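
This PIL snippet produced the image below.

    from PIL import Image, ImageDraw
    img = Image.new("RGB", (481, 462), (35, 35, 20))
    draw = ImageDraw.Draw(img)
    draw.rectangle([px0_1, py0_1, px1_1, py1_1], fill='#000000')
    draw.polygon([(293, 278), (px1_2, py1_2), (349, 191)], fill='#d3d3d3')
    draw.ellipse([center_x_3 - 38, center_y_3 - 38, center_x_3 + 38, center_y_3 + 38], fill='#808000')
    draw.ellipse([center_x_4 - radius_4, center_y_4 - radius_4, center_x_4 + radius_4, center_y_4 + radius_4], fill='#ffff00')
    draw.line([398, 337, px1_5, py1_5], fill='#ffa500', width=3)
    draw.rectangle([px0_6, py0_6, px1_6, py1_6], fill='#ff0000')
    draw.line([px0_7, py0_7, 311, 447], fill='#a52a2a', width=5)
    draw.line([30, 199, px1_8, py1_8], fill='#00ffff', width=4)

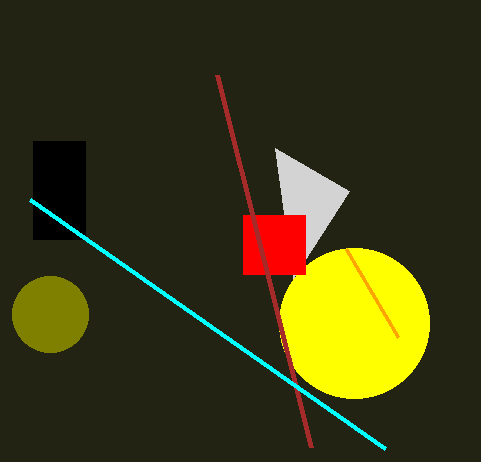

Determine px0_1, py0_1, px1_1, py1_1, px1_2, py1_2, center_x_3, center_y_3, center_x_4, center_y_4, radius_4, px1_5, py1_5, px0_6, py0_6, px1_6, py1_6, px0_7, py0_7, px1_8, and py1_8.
px0_1 = 33, py0_1 = 141, px1_1 = 85, py1_1 = 239, px1_2 = 275, py1_2 = 148, center_x_3 = 50, center_y_3 = 314, center_x_4 = 354, center_y_4 = 323, radius_4 = 75, px1_5 = 346, py1_5 = 249, px0_6 = 243, py0_6 = 215, px1_6 = 305, py1_6 = 274, px0_7 = 217, py0_7 = 75, px1_8 = 385, py1_8 = 448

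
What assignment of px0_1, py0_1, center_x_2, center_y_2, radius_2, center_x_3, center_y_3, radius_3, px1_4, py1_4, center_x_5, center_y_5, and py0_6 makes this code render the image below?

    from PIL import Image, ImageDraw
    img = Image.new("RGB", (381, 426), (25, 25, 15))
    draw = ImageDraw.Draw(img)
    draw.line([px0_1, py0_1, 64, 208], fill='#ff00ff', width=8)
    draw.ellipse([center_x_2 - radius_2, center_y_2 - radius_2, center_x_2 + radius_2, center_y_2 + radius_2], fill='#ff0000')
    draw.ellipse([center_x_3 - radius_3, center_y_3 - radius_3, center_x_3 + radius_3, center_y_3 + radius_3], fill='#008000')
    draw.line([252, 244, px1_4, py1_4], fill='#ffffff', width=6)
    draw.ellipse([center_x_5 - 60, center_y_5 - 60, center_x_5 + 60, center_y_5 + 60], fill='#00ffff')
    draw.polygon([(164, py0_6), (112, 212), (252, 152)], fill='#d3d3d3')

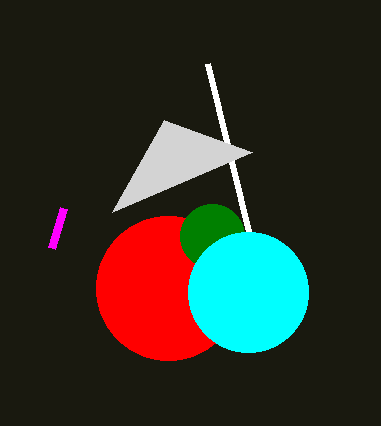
px0_1 = 52
py0_1 = 248
center_x_2 = 168
center_y_2 = 288
radius_2 = 72
center_x_3 = 212
center_y_3 = 236
radius_3 = 32
px1_4 = 208
py1_4 = 64
center_x_5 = 248
center_y_5 = 292
py0_6 = 120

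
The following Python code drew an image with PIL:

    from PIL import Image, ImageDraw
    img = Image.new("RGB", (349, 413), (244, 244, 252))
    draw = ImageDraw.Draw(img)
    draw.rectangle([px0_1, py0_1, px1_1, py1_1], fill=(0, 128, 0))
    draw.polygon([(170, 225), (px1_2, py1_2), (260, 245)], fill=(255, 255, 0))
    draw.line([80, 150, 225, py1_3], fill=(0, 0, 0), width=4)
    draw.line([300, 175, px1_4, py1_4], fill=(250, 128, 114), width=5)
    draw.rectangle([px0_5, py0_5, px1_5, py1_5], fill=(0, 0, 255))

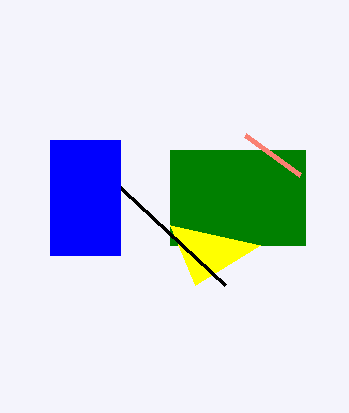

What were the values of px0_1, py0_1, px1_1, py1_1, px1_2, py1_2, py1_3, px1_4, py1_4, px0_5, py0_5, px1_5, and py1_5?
px0_1 = 170; py0_1 = 150; px1_1 = 305; py1_1 = 245; px1_2 = 195; py1_2 = 285; py1_3 = 285; px1_4 = 245; py1_4 = 135; px0_5 = 50; py0_5 = 140; px1_5 = 120; py1_5 = 255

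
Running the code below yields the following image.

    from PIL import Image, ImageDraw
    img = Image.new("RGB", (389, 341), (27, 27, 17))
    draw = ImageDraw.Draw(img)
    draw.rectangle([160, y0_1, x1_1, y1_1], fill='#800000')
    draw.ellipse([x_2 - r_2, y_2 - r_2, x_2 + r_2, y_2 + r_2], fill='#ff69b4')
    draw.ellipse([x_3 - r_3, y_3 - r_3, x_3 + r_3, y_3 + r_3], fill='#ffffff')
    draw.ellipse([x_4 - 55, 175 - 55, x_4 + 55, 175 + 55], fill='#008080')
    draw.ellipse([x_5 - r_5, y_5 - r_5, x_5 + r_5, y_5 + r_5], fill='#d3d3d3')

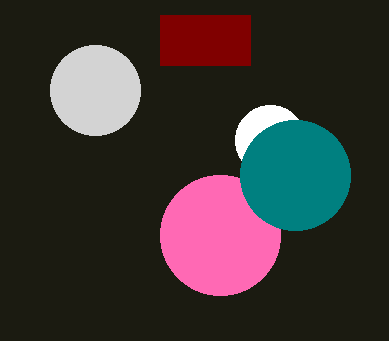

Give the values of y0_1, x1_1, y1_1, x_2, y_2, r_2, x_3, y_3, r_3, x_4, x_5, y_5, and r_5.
y0_1 = 15, x1_1 = 250, y1_1 = 65, x_2 = 220, y_2 = 235, r_2 = 60, x_3 = 270, y_3 = 140, r_3 = 35, x_4 = 295, x_5 = 95, y_5 = 90, r_5 = 45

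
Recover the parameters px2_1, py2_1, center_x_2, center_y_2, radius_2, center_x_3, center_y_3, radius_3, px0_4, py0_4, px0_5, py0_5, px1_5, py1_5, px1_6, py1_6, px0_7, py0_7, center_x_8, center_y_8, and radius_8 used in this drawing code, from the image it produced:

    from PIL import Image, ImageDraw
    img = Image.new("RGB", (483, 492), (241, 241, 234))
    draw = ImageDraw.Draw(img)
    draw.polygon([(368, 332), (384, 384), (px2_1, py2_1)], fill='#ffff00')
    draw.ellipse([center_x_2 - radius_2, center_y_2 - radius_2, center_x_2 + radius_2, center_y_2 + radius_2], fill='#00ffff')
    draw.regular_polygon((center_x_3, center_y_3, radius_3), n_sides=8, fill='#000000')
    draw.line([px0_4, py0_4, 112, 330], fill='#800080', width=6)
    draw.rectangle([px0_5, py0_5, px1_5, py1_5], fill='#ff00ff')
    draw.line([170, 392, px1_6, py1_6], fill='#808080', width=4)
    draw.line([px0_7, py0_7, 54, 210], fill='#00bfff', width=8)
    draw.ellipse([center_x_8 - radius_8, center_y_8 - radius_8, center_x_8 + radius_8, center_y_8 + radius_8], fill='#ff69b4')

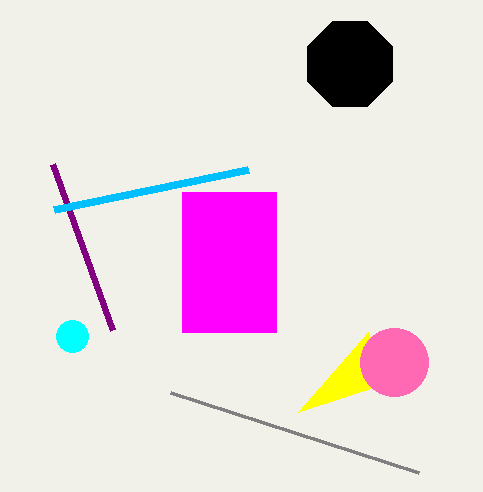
px2_1 = 298; py2_1 = 412; center_x_2 = 72; center_y_2 = 336; radius_2 = 16; center_x_3 = 350; center_y_3 = 64; radius_3 = 46; px0_4 = 52; py0_4 = 164; px0_5 = 182; py0_5 = 192; px1_5 = 276; py1_5 = 332; px1_6 = 418; py1_6 = 472; px0_7 = 248; py0_7 = 170; center_x_8 = 394; center_y_8 = 362; radius_8 = 34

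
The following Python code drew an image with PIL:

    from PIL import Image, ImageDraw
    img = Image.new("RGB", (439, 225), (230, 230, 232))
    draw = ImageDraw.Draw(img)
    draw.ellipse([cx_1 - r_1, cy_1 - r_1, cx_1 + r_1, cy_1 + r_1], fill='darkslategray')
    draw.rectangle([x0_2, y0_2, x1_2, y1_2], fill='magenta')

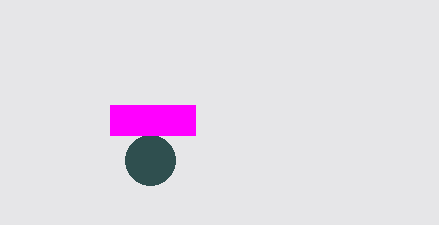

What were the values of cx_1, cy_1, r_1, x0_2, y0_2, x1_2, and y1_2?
cx_1 = 150, cy_1 = 160, r_1 = 25, x0_2 = 110, y0_2 = 105, x1_2 = 195, y1_2 = 135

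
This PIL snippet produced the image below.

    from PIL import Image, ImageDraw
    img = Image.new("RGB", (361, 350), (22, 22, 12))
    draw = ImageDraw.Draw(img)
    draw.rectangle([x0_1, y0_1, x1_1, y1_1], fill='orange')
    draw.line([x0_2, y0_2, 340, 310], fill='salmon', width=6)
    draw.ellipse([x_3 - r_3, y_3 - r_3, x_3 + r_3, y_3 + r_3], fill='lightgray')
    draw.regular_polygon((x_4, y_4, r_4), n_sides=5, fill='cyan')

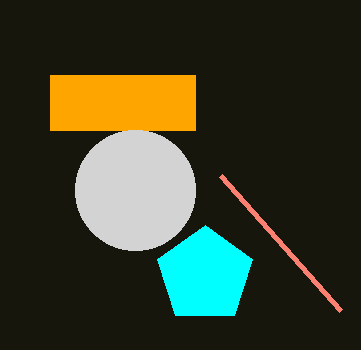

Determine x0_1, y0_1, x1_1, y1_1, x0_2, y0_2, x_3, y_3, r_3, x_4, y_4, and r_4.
x0_1 = 50
y0_1 = 75
x1_1 = 195
y1_1 = 130
x0_2 = 220
y0_2 = 175
x_3 = 135
y_3 = 190
r_3 = 60
x_4 = 205
y_4 = 275
r_4 = 50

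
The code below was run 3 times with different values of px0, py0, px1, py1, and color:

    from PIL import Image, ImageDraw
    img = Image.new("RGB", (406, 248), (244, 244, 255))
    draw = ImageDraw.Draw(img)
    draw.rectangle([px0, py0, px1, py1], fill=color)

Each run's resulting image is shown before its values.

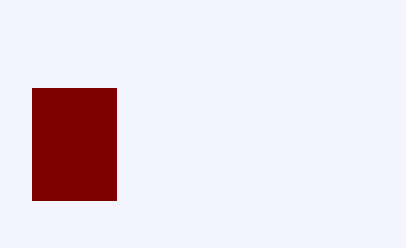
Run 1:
px0 = 32
py0 = 88
px1 = 116
py1 = 200
color = 'maroon'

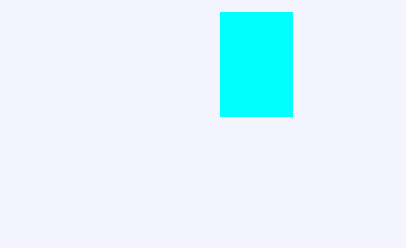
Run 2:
px0 = 220; py0 = 12; px1 = 292; py1 = 116; color = 'cyan'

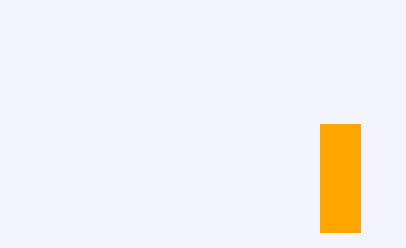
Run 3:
px0 = 320, py0 = 124, px1 = 360, py1 = 232, color = 'orange'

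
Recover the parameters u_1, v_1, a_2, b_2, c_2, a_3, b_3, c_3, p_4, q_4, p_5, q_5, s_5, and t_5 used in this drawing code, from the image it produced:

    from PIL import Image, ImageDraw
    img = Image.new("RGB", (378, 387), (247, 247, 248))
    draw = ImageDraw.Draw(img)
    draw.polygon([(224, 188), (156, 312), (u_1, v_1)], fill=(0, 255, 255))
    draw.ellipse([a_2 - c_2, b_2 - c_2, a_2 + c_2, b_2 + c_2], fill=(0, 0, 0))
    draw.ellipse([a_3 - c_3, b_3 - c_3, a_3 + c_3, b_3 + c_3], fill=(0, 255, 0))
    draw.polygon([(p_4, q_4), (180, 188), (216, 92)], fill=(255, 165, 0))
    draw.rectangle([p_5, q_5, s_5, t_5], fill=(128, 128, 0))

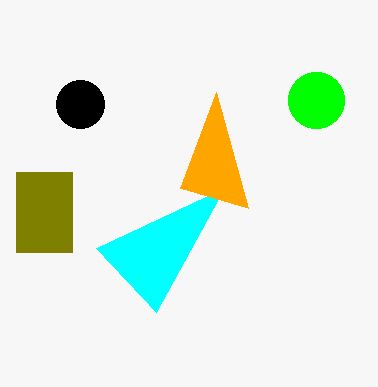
u_1 = 96
v_1 = 248
a_2 = 80
b_2 = 104
c_2 = 24
a_3 = 316
b_3 = 100
c_3 = 28
p_4 = 248
q_4 = 208
p_5 = 16
q_5 = 172
s_5 = 72
t_5 = 252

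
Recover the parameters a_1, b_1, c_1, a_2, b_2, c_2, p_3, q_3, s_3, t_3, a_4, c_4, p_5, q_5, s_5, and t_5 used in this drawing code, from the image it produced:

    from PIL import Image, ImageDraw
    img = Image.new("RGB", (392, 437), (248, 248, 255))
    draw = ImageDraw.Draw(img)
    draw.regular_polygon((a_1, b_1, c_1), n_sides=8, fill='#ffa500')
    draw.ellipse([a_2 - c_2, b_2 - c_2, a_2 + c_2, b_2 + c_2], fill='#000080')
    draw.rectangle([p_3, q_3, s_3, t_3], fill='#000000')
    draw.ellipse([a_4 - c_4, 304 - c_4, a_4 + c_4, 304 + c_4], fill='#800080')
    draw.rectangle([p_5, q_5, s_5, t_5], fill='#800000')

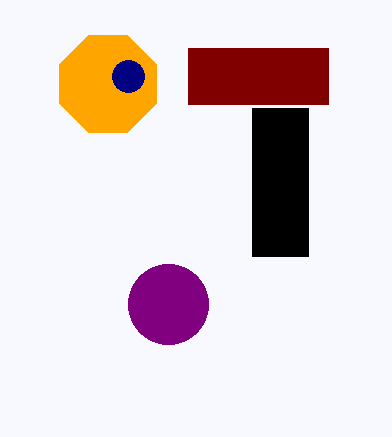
a_1 = 108
b_1 = 84
c_1 = 52
a_2 = 128
b_2 = 76
c_2 = 16
p_3 = 252
q_3 = 108
s_3 = 308
t_3 = 256
a_4 = 168
c_4 = 40
p_5 = 188
q_5 = 48
s_5 = 328
t_5 = 104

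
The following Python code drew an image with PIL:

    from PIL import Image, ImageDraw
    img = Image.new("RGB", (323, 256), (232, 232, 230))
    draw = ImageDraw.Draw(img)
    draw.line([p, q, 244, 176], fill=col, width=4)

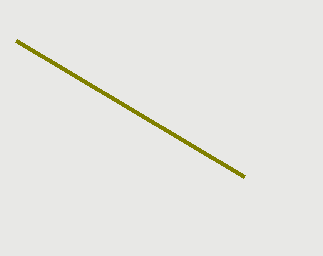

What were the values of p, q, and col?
p = 16
q = 40
col = 'olive'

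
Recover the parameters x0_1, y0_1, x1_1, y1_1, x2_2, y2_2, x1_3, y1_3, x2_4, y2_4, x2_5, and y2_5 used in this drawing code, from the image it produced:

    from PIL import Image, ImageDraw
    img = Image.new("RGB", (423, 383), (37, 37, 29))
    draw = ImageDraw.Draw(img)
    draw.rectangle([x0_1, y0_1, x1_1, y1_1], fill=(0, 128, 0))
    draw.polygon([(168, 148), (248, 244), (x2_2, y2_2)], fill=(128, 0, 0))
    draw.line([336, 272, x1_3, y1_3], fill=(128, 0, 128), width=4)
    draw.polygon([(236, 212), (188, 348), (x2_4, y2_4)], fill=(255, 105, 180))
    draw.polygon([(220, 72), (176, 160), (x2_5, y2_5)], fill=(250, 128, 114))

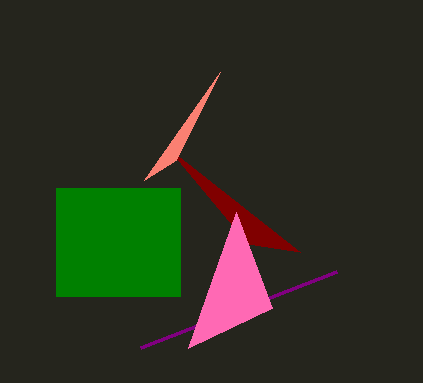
x0_1 = 56, y0_1 = 188, x1_1 = 180, y1_1 = 296, x2_2 = 300, y2_2 = 252, x1_3 = 140, y1_3 = 348, x2_4 = 272, y2_4 = 308, x2_5 = 144, y2_5 = 180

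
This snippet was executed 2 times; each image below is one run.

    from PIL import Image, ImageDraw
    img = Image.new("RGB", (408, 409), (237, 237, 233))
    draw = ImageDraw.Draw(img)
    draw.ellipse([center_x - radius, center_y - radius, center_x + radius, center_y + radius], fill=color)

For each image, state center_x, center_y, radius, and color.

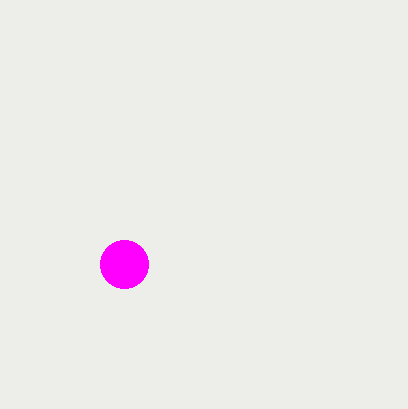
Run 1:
center_x = 124, center_y = 264, radius = 24, color = 'magenta'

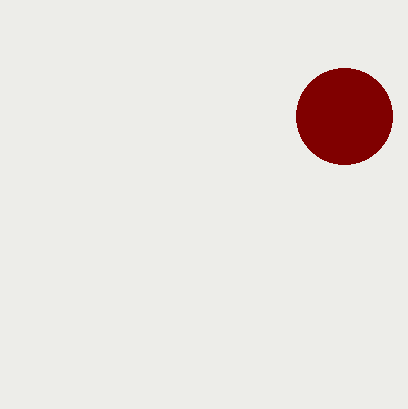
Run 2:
center_x = 344; center_y = 116; radius = 48; color = 'maroon'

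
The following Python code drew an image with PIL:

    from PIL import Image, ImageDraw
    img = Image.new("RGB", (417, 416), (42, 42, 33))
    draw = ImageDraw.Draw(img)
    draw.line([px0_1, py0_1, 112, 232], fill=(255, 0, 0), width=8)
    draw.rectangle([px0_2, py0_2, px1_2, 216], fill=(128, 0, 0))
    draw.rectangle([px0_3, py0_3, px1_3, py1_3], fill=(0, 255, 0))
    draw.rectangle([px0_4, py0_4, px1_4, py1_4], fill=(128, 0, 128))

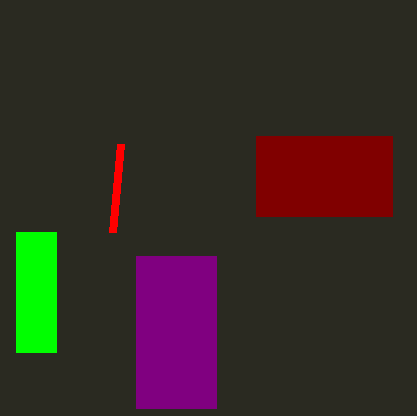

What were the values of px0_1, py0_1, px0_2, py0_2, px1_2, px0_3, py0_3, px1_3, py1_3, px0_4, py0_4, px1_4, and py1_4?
px0_1 = 120; py0_1 = 144; px0_2 = 256; py0_2 = 136; px1_2 = 392; px0_3 = 16; py0_3 = 232; px1_3 = 56; py1_3 = 352; px0_4 = 136; py0_4 = 256; px1_4 = 216; py1_4 = 408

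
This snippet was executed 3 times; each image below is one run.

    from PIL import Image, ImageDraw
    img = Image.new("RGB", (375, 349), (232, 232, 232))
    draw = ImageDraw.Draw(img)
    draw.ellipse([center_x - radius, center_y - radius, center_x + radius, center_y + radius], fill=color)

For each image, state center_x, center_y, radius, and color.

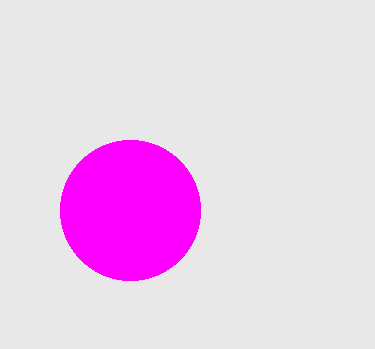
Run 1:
center_x = 130
center_y = 210
radius = 70
color = 'magenta'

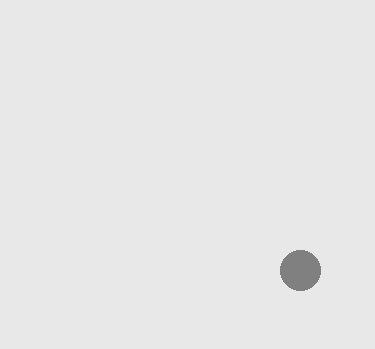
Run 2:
center_x = 300, center_y = 270, radius = 20, color = 'gray'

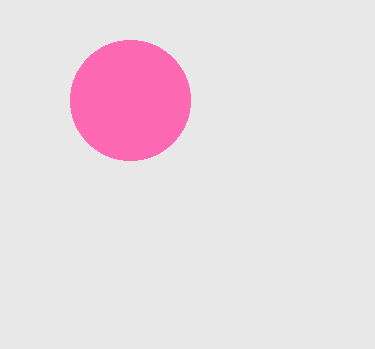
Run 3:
center_x = 130, center_y = 100, radius = 60, color = 'hotpink'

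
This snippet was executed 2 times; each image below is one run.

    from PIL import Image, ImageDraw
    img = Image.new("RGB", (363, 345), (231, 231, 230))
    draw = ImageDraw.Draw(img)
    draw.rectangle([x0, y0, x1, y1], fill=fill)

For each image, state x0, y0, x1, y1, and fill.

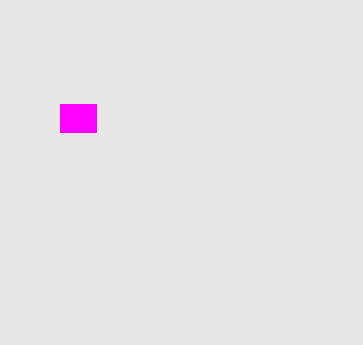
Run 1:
x0 = 60; y0 = 104; x1 = 96; y1 = 132; fill = 'magenta'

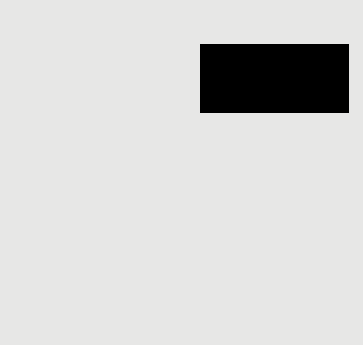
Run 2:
x0 = 200, y0 = 44, x1 = 348, y1 = 112, fill = 'black'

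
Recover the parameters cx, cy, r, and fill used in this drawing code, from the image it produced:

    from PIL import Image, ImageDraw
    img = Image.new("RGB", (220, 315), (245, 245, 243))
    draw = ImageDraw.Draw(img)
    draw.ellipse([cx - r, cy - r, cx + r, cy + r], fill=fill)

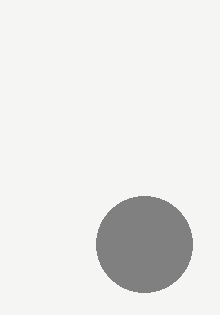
cx = 144
cy = 244
r = 48
fill = 'gray'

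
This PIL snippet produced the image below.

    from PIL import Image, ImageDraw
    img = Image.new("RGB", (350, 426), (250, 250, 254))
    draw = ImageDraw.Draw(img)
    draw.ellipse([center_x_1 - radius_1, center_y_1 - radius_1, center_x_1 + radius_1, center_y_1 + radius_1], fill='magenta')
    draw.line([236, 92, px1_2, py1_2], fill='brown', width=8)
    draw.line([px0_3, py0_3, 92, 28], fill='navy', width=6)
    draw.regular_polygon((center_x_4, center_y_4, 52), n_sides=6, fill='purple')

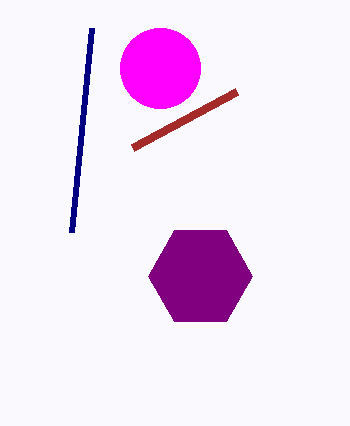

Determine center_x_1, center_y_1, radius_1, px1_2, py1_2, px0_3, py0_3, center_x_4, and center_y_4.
center_x_1 = 160; center_y_1 = 68; radius_1 = 40; px1_2 = 132; py1_2 = 148; px0_3 = 72; py0_3 = 232; center_x_4 = 200; center_y_4 = 276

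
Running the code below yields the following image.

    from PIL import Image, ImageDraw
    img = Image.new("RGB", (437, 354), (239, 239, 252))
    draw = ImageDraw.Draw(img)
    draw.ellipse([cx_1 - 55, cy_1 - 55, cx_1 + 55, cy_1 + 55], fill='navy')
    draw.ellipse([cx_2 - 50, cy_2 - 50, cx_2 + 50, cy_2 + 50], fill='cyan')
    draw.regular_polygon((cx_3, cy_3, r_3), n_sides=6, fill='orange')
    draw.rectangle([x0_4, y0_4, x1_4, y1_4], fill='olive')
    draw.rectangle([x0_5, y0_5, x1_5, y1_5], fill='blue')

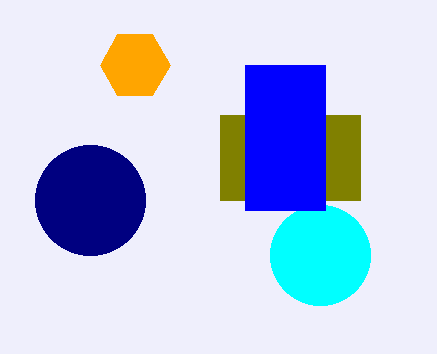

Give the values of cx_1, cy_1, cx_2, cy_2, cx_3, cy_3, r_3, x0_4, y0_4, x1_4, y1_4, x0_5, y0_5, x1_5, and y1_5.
cx_1 = 90, cy_1 = 200, cx_2 = 320, cy_2 = 255, cx_3 = 135, cy_3 = 65, r_3 = 35, x0_4 = 220, y0_4 = 115, x1_4 = 360, y1_4 = 200, x0_5 = 245, y0_5 = 65, x1_5 = 325, y1_5 = 210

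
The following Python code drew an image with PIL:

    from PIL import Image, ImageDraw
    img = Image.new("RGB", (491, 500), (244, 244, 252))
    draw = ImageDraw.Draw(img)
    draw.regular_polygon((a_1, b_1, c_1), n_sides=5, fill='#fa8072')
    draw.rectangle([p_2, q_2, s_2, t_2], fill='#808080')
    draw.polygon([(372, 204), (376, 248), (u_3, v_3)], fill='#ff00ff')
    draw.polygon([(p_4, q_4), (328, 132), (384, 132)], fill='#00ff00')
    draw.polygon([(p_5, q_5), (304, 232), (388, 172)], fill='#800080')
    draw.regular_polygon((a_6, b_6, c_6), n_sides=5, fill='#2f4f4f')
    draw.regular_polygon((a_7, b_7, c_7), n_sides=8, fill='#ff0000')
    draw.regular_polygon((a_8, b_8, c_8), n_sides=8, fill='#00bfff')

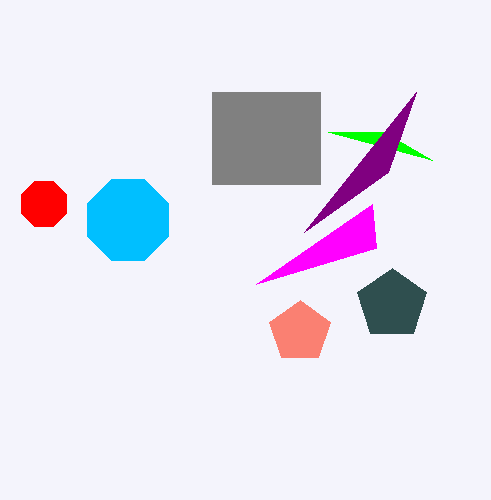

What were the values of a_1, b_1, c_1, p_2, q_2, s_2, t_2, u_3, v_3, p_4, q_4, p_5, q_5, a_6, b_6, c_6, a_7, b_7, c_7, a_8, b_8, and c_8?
a_1 = 300
b_1 = 332
c_1 = 32
p_2 = 212
q_2 = 92
s_2 = 320
t_2 = 184
u_3 = 256
v_3 = 284
p_4 = 432
q_4 = 160
p_5 = 416
q_5 = 92
a_6 = 392
b_6 = 304
c_6 = 36
a_7 = 44
b_7 = 204
c_7 = 24
a_8 = 128
b_8 = 220
c_8 = 44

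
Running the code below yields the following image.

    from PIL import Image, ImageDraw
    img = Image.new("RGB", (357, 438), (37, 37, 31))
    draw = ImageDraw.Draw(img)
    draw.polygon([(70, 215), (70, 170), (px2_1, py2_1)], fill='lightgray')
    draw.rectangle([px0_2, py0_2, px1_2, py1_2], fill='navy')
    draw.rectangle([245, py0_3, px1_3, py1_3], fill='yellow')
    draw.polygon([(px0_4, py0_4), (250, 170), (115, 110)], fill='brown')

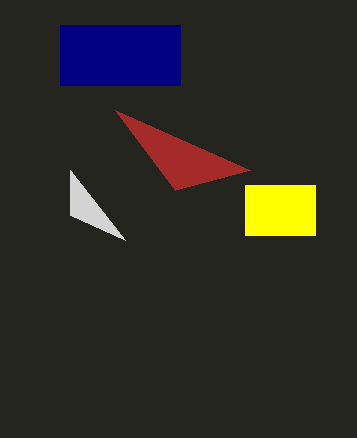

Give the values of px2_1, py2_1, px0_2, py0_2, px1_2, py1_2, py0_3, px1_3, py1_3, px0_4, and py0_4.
px2_1 = 125, py2_1 = 240, px0_2 = 60, py0_2 = 25, px1_2 = 180, py1_2 = 85, py0_3 = 185, px1_3 = 315, py1_3 = 235, px0_4 = 175, py0_4 = 190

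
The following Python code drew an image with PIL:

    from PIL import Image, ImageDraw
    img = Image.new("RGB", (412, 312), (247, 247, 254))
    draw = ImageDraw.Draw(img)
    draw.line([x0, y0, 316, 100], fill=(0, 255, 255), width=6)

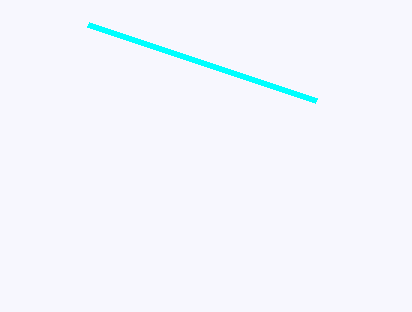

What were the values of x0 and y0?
x0 = 88, y0 = 24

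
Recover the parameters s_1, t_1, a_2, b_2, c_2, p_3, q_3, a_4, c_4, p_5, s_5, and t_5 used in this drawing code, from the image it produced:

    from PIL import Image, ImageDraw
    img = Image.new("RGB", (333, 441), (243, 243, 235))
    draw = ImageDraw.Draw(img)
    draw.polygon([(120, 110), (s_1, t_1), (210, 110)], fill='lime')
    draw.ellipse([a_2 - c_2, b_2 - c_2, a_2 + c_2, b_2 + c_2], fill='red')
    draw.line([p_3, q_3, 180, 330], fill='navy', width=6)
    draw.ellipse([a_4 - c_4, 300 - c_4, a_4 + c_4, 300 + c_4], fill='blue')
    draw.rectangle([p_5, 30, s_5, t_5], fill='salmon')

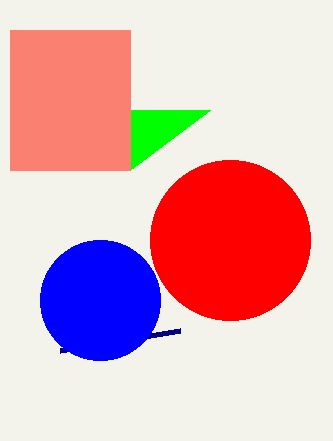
s_1 = 130, t_1 = 170, a_2 = 230, b_2 = 240, c_2 = 80, p_3 = 60, q_3 = 350, a_4 = 100, c_4 = 60, p_5 = 10, s_5 = 130, t_5 = 170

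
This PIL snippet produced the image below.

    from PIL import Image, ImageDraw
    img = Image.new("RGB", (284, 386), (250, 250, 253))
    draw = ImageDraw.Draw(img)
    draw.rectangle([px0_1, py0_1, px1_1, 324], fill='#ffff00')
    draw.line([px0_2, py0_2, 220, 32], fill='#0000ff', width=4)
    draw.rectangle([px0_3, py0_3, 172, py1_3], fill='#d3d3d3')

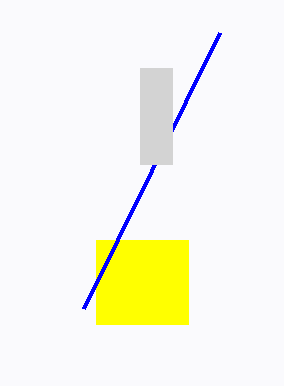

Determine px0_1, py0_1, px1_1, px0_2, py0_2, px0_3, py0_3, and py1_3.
px0_1 = 96
py0_1 = 240
px1_1 = 188
px0_2 = 84
py0_2 = 308
px0_3 = 140
py0_3 = 68
py1_3 = 164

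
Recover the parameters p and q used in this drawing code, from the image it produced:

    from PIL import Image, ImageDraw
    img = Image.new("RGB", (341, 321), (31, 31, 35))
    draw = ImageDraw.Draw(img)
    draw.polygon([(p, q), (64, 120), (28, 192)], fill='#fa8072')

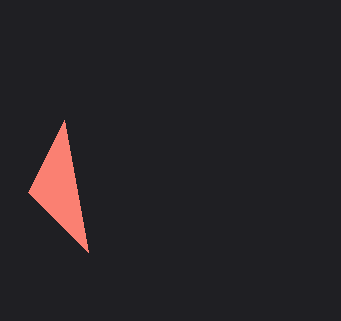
p = 88; q = 252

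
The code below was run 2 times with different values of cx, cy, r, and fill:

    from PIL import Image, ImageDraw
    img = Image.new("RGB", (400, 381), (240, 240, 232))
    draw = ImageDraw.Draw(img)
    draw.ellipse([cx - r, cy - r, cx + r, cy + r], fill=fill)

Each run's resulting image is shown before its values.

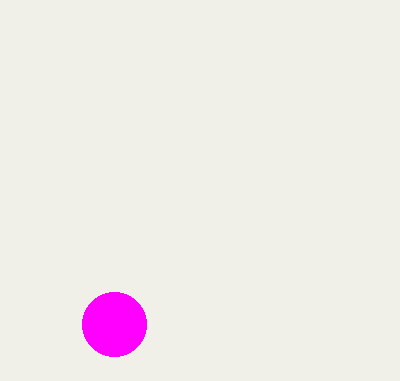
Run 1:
cx = 114, cy = 324, r = 32, fill = 'magenta'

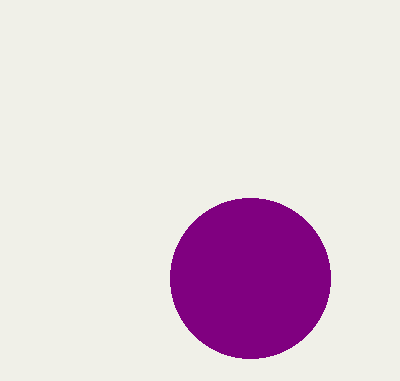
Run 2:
cx = 250, cy = 278, r = 80, fill = 'purple'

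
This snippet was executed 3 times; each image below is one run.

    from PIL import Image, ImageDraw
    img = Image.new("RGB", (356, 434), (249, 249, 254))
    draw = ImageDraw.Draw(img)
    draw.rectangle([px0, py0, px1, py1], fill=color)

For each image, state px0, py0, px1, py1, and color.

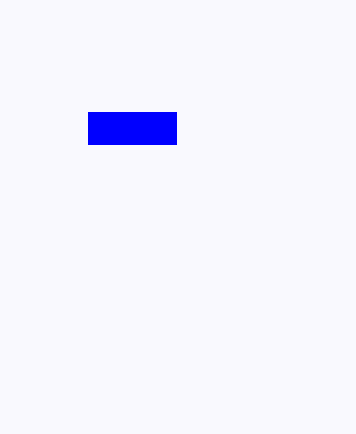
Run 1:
px0 = 88, py0 = 112, px1 = 176, py1 = 144, color = 'blue'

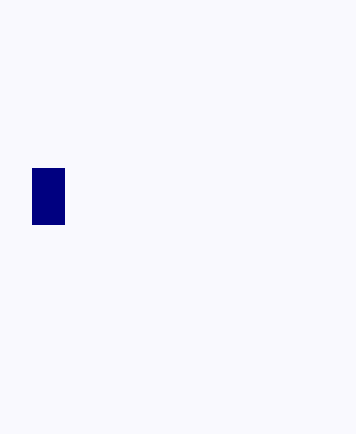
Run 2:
px0 = 32; py0 = 168; px1 = 64; py1 = 224; color = 'navy'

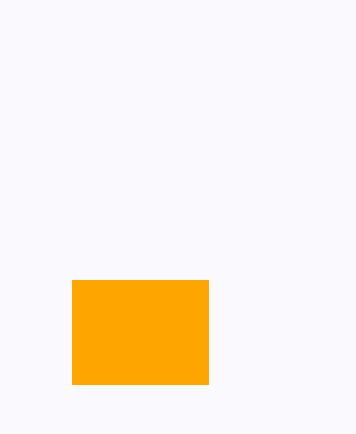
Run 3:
px0 = 72, py0 = 280, px1 = 208, py1 = 384, color = 'orange'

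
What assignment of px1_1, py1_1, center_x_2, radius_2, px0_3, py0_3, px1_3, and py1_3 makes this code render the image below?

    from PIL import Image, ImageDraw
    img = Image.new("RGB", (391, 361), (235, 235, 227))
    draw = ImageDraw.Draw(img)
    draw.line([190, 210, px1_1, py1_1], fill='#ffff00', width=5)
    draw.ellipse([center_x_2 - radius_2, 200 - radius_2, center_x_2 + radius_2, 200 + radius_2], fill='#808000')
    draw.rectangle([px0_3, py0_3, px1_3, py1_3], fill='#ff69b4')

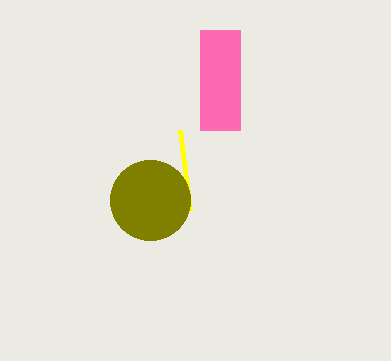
px1_1 = 180, py1_1 = 130, center_x_2 = 150, radius_2 = 40, px0_3 = 200, py0_3 = 30, px1_3 = 240, py1_3 = 130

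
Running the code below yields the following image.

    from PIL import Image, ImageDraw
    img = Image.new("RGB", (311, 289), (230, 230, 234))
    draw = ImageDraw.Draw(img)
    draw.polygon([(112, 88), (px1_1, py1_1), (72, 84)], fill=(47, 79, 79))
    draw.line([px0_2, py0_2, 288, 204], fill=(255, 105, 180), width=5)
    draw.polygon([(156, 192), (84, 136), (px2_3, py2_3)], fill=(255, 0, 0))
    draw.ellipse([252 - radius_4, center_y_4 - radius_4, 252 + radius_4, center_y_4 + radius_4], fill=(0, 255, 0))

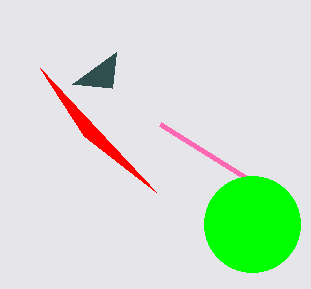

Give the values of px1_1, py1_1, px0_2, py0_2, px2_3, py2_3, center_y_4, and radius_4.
px1_1 = 116
py1_1 = 52
px0_2 = 160
py0_2 = 124
px2_3 = 40
py2_3 = 68
center_y_4 = 224
radius_4 = 48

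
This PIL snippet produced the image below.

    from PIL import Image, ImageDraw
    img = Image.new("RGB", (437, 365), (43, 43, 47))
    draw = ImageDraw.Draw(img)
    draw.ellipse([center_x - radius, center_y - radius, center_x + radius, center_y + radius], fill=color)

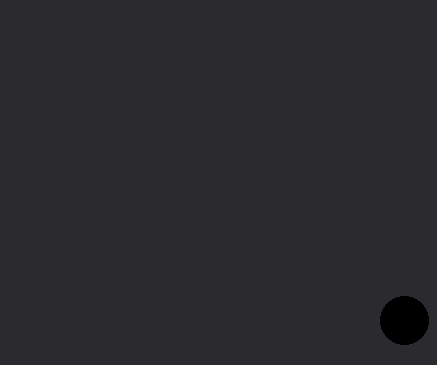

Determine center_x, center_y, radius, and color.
center_x = 404; center_y = 320; radius = 24; color = 'black'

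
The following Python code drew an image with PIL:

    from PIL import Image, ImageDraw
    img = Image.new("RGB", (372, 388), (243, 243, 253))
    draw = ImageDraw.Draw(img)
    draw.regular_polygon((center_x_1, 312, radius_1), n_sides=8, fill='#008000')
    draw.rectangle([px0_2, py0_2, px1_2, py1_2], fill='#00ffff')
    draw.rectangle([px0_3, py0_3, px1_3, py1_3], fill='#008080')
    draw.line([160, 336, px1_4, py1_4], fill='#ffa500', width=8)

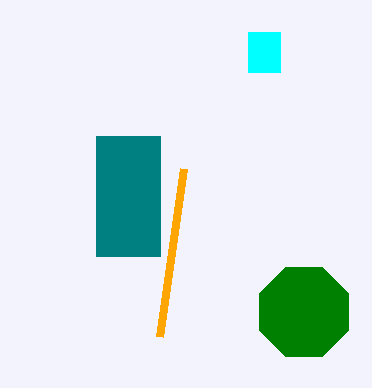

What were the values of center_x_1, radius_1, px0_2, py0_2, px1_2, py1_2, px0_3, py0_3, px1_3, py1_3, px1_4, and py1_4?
center_x_1 = 304
radius_1 = 48
px0_2 = 248
py0_2 = 32
px1_2 = 280
py1_2 = 72
px0_3 = 96
py0_3 = 136
px1_3 = 160
py1_3 = 256
px1_4 = 184
py1_4 = 168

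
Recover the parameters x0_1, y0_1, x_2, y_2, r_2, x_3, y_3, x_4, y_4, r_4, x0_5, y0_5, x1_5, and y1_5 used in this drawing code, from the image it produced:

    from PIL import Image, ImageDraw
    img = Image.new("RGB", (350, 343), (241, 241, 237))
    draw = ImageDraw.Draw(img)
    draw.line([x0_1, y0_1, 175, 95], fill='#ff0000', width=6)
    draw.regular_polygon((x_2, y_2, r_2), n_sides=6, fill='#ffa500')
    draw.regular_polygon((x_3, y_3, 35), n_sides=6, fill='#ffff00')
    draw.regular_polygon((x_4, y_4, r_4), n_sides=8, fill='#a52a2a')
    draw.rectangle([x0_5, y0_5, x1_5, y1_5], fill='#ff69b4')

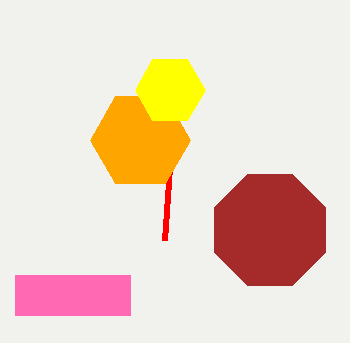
x0_1 = 165; y0_1 = 240; x_2 = 140; y_2 = 140; r_2 = 50; x_3 = 170; y_3 = 90; x_4 = 270; y_4 = 230; r_4 = 60; x0_5 = 15; y0_5 = 275; x1_5 = 130; y1_5 = 315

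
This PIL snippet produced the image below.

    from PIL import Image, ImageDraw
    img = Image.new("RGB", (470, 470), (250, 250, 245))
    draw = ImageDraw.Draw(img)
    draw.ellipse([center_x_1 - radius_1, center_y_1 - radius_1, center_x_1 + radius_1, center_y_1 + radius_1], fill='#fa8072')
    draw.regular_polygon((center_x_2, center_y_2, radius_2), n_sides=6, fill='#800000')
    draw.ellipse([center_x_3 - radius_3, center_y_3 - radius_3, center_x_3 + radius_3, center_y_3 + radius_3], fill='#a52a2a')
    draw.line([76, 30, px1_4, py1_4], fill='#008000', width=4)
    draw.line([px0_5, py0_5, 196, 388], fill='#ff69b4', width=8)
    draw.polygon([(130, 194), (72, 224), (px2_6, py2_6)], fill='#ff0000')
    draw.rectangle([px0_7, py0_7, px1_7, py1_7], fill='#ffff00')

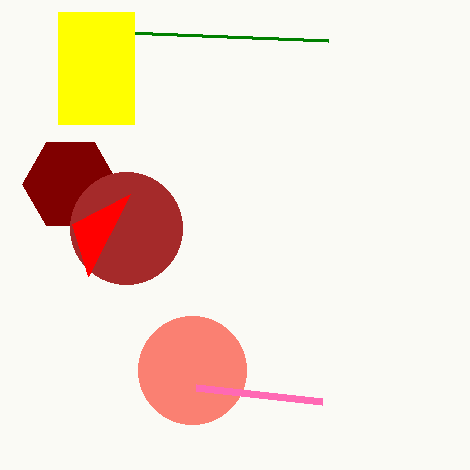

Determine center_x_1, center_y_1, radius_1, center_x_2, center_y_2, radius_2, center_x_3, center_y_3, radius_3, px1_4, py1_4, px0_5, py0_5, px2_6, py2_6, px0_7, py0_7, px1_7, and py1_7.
center_x_1 = 192
center_y_1 = 370
radius_1 = 54
center_x_2 = 70
center_y_2 = 184
radius_2 = 48
center_x_3 = 126
center_y_3 = 228
radius_3 = 56
px1_4 = 328
py1_4 = 40
px0_5 = 322
py0_5 = 402
px2_6 = 88
py2_6 = 276
px0_7 = 58
py0_7 = 12
px1_7 = 134
py1_7 = 124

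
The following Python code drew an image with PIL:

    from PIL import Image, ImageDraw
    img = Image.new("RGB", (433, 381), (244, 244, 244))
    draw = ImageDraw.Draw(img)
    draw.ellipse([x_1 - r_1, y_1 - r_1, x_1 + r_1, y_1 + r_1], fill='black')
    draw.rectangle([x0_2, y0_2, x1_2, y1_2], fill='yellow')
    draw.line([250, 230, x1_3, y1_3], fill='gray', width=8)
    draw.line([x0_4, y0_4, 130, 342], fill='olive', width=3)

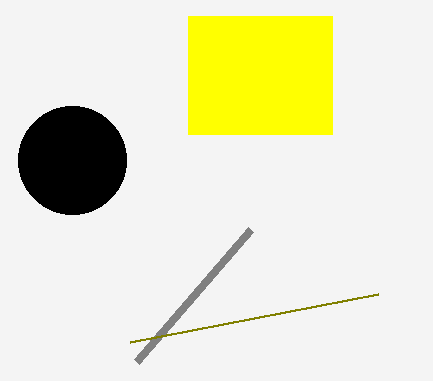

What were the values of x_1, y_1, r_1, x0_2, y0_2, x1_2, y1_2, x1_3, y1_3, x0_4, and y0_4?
x_1 = 72, y_1 = 160, r_1 = 54, x0_2 = 188, y0_2 = 16, x1_2 = 332, y1_2 = 134, x1_3 = 136, y1_3 = 362, x0_4 = 378, y0_4 = 294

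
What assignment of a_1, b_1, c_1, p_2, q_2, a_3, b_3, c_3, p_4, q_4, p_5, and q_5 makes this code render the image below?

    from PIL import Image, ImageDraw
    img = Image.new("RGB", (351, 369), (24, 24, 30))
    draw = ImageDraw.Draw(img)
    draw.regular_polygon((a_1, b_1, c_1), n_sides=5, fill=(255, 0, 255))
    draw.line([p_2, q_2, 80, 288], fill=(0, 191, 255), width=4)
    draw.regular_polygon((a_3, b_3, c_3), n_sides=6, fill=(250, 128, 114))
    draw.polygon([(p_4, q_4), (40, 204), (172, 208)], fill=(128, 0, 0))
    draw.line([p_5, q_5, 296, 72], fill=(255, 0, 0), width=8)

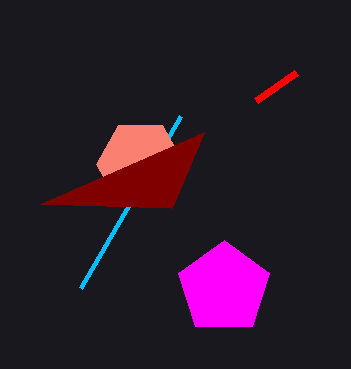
a_1 = 224; b_1 = 288; c_1 = 48; p_2 = 180; q_2 = 116; a_3 = 140; b_3 = 164; c_3 = 44; p_4 = 204; q_4 = 132; p_5 = 256; q_5 = 100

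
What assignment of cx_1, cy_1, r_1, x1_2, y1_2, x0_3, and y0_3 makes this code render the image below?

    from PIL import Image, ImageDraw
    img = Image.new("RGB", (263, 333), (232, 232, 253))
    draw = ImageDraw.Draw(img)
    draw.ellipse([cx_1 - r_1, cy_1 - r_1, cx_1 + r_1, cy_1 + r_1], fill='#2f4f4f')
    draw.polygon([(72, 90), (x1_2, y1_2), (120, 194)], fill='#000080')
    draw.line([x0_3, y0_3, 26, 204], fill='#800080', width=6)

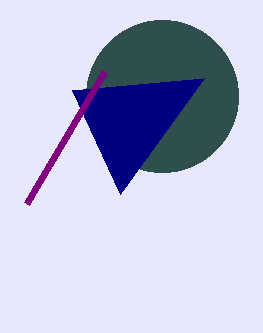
cx_1 = 162, cy_1 = 96, r_1 = 76, x1_2 = 204, y1_2 = 78, x0_3 = 104, y0_3 = 72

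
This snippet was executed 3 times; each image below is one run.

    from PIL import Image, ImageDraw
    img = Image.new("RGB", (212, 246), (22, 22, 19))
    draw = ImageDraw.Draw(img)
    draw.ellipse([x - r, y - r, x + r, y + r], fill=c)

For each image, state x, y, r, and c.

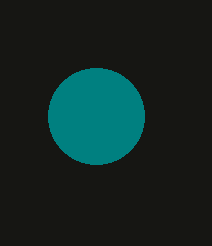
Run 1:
x = 96
y = 116
r = 48
c = 'teal'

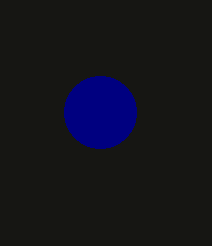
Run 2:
x = 100, y = 112, r = 36, c = 'navy'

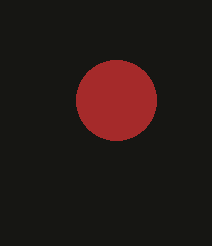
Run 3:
x = 116, y = 100, r = 40, c = 'brown'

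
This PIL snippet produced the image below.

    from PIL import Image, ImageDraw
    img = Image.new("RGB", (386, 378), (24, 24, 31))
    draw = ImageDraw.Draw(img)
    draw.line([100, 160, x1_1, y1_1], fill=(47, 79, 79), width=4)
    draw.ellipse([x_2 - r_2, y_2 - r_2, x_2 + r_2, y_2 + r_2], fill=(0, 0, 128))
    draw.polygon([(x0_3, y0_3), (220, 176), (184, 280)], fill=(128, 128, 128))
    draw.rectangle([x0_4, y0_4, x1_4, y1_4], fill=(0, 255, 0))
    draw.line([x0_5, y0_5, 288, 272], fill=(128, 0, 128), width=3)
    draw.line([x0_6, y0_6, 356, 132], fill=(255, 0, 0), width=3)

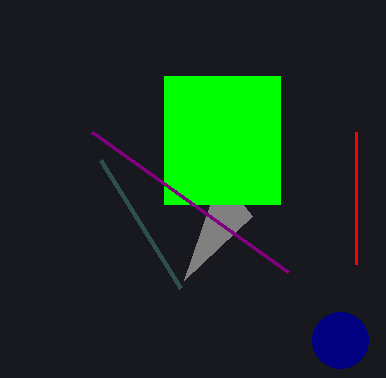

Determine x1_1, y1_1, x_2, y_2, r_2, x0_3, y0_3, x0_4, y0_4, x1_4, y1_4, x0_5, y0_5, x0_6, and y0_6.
x1_1 = 180, y1_1 = 288, x_2 = 340, y_2 = 340, r_2 = 28, x0_3 = 252, y0_3 = 216, x0_4 = 164, y0_4 = 76, x1_4 = 280, y1_4 = 204, x0_5 = 92, y0_5 = 132, x0_6 = 356, y0_6 = 264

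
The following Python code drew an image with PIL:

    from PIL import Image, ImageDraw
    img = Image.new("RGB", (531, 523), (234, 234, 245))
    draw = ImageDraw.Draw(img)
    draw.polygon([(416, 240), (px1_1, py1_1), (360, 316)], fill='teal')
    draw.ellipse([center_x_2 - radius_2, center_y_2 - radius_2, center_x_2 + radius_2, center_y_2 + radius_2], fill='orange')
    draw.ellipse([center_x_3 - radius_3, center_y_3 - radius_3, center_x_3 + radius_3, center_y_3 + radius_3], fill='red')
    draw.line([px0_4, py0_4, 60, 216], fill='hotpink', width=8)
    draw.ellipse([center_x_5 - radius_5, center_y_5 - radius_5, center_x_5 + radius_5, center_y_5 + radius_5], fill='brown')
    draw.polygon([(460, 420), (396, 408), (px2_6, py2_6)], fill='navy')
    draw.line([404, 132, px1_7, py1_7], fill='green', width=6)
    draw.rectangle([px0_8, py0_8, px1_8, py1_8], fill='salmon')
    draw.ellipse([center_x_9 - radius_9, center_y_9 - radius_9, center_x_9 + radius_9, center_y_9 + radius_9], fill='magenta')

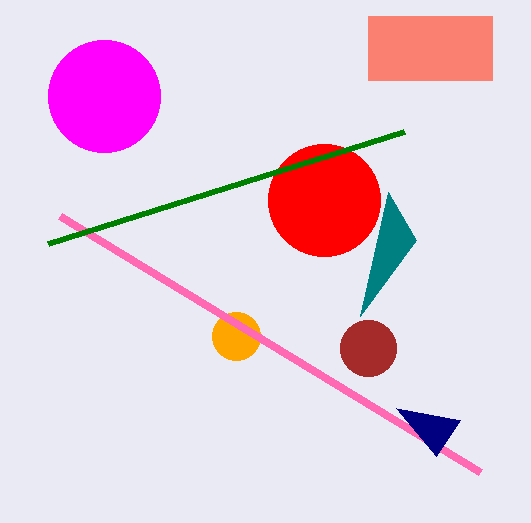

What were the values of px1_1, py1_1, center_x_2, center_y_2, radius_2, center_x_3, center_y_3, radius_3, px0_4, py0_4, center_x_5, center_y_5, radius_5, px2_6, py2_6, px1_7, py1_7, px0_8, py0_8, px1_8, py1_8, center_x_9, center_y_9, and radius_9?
px1_1 = 388; py1_1 = 192; center_x_2 = 236; center_y_2 = 336; radius_2 = 24; center_x_3 = 324; center_y_3 = 200; radius_3 = 56; px0_4 = 480; py0_4 = 472; center_x_5 = 368; center_y_5 = 348; radius_5 = 28; px2_6 = 436; py2_6 = 456; px1_7 = 48; py1_7 = 244; px0_8 = 368; py0_8 = 16; px1_8 = 492; py1_8 = 80; center_x_9 = 104; center_y_9 = 96; radius_9 = 56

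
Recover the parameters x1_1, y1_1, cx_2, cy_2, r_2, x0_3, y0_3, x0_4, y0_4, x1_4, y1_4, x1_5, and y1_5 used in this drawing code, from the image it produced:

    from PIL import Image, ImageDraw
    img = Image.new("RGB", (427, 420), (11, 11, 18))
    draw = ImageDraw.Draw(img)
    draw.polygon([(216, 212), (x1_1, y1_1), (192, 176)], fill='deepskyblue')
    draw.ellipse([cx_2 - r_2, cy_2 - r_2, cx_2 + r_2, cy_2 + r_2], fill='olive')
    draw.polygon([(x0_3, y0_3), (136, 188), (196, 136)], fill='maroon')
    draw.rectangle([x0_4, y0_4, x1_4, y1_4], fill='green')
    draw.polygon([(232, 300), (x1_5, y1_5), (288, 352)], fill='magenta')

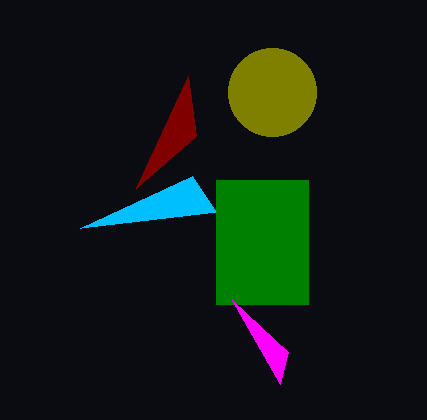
x1_1 = 80
y1_1 = 228
cx_2 = 272
cy_2 = 92
r_2 = 44
x0_3 = 188
y0_3 = 76
x0_4 = 216
y0_4 = 180
x1_4 = 308
y1_4 = 304
x1_5 = 280
y1_5 = 384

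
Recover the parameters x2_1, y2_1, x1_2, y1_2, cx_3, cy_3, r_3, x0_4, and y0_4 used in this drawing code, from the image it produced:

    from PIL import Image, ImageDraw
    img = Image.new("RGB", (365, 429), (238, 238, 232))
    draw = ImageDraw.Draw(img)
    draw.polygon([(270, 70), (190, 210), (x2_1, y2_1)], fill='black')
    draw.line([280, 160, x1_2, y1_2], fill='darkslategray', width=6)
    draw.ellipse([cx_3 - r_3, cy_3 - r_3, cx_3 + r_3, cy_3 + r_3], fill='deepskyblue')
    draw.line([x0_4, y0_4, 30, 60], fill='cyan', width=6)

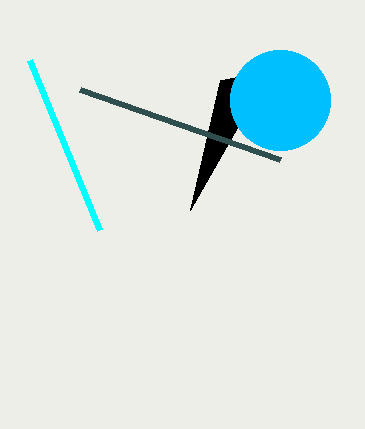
x2_1 = 220
y2_1 = 80
x1_2 = 80
y1_2 = 90
cx_3 = 280
cy_3 = 100
r_3 = 50
x0_4 = 100
y0_4 = 230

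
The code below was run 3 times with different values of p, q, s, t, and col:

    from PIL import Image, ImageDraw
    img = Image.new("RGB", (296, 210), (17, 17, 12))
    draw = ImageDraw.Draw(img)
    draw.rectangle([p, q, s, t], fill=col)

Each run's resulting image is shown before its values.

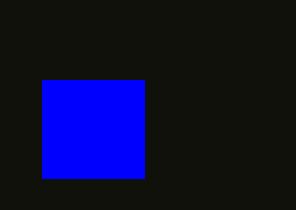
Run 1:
p = 42; q = 80; s = 144; t = 178; col = 'blue'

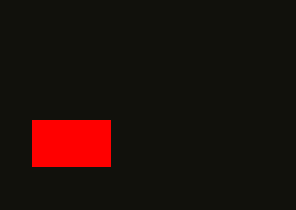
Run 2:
p = 32, q = 120, s = 110, t = 166, col = 'red'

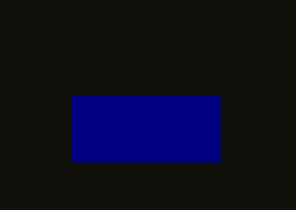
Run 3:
p = 72, q = 96, s = 220, t = 162, col = 'navy'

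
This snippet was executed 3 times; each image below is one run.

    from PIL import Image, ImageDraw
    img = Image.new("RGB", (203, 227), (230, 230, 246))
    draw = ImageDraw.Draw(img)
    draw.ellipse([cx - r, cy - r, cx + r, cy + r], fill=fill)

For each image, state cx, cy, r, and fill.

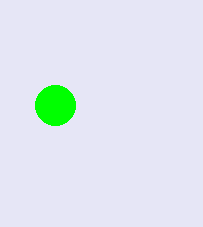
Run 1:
cx = 55, cy = 105, r = 20, fill = 'lime'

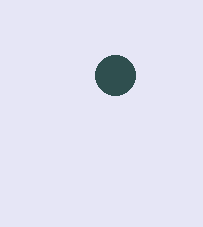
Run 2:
cx = 115
cy = 75
r = 20
fill = 'darkslategray'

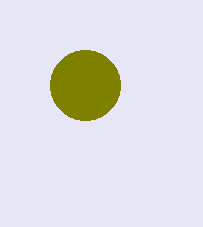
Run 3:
cx = 85, cy = 85, r = 35, fill = 'olive'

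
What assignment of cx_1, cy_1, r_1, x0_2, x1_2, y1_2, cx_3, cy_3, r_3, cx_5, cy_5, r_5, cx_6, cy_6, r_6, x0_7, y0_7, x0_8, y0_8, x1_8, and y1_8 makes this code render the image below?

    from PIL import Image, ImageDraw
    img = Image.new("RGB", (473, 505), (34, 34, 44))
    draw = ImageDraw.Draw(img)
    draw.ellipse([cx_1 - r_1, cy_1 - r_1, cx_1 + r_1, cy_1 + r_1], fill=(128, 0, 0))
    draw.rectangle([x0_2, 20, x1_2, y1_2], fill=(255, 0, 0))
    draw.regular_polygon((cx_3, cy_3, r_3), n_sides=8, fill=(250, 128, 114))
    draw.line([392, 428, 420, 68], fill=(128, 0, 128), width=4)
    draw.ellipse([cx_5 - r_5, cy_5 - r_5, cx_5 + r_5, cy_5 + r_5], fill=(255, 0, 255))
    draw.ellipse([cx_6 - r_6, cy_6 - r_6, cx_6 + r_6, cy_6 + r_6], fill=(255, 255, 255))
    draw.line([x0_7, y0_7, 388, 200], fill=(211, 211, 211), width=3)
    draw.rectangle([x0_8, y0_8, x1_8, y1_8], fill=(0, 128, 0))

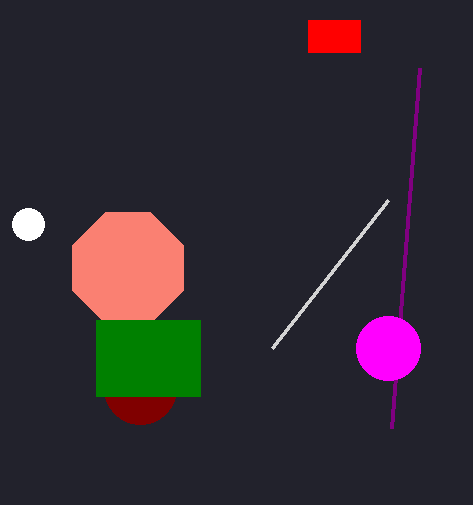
cx_1 = 140, cy_1 = 388, r_1 = 36, x0_2 = 308, x1_2 = 360, y1_2 = 52, cx_3 = 128, cy_3 = 268, r_3 = 60, cx_5 = 388, cy_5 = 348, r_5 = 32, cx_6 = 28, cy_6 = 224, r_6 = 16, x0_7 = 272, y0_7 = 348, x0_8 = 96, y0_8 = 320, x1_8 = 200, y1_8 = 396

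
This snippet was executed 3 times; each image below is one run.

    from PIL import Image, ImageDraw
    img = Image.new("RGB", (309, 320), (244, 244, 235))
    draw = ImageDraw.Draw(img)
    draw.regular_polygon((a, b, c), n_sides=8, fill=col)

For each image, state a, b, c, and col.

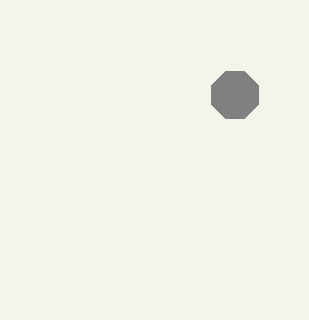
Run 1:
a = 235; b = 95; c = 25; col = 'gray'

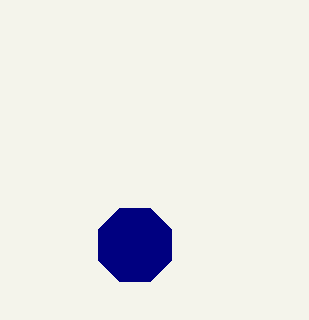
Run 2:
a = 135
b = 245
c = 40
col = 'navy'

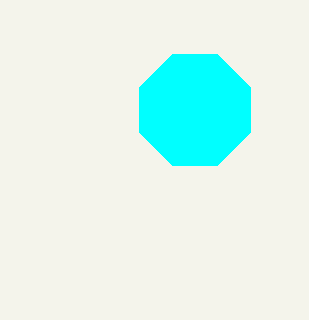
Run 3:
a = 195, b = 110, c = 60, col = 'cyan'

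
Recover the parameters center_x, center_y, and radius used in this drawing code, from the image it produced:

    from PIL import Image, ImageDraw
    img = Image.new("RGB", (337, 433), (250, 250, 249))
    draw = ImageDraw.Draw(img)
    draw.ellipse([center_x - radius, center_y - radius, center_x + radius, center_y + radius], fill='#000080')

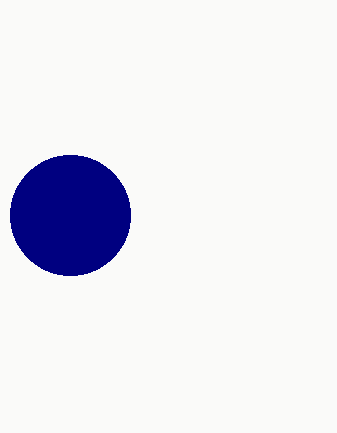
center_x = 70, center_y = 215, radius = 60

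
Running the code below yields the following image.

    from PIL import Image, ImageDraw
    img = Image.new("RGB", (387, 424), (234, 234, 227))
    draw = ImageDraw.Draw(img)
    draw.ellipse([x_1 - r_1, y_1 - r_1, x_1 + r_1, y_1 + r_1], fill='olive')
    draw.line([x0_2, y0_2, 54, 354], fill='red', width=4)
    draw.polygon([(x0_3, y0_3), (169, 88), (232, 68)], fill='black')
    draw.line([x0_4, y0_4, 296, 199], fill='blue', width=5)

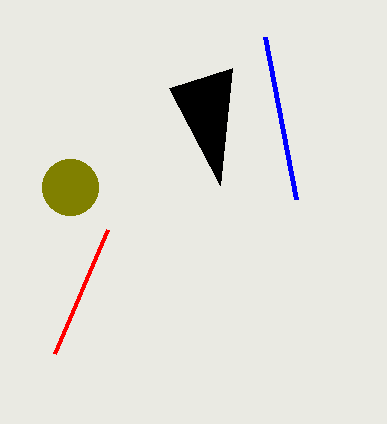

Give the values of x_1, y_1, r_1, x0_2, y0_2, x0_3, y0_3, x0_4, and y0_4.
x_1 = 70
y_1 = 187
r_1 = 28
x0_2 = 107
y0_2 = 230
x0_3 = 220
y0_3 = 185
x0_4 = 265
y0_4 = 37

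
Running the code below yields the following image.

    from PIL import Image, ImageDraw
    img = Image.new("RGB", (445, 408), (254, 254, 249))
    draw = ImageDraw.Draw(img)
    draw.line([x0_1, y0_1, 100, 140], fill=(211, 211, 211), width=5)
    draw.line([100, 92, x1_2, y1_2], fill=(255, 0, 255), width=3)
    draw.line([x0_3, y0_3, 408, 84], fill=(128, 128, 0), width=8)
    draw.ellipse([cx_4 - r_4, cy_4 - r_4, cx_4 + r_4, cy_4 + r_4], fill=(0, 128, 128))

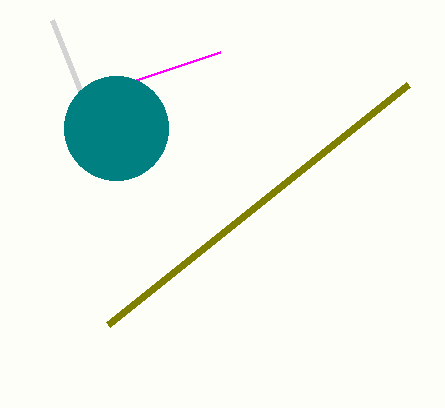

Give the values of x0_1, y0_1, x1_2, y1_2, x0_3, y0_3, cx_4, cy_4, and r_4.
x0_1 = 52, y0_1 = 20, x1_2 = 220, y1_2 = 52, x0_3 = 108, y0_3 = 324, cx_4 = 116, cy_4 = 128, r_4 = 52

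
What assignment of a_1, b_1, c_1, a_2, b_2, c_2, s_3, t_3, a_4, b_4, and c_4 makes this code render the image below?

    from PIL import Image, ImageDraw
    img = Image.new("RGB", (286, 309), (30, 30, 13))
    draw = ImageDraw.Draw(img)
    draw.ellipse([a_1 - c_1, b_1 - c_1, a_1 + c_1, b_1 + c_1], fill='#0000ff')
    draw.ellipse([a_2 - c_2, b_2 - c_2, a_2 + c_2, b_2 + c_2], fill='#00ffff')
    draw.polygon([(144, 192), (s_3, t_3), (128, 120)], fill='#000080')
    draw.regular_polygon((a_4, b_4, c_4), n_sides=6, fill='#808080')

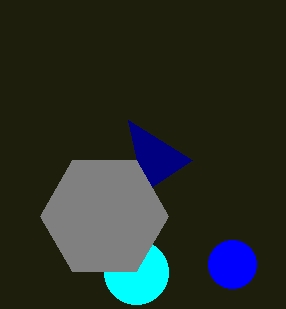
a_1 = 232; b_1 = 264; c_1 = 24; a_2 = 136; b_2 = 272; c_2 = 32; s_3 = 192; t_3 = 160; a_4 = 104; b_4 = 216; c_4 = 64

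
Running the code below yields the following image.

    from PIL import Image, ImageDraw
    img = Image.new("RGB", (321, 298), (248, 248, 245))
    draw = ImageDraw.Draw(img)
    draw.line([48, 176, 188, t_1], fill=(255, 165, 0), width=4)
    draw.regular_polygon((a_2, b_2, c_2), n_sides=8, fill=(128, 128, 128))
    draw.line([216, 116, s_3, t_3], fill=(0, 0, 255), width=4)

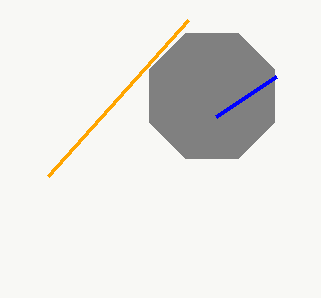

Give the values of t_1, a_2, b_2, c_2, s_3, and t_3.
t_1 = 20
a_2 = 212
b_2 = 96
c_2 = 68
s_3 = 276
t_3 = 76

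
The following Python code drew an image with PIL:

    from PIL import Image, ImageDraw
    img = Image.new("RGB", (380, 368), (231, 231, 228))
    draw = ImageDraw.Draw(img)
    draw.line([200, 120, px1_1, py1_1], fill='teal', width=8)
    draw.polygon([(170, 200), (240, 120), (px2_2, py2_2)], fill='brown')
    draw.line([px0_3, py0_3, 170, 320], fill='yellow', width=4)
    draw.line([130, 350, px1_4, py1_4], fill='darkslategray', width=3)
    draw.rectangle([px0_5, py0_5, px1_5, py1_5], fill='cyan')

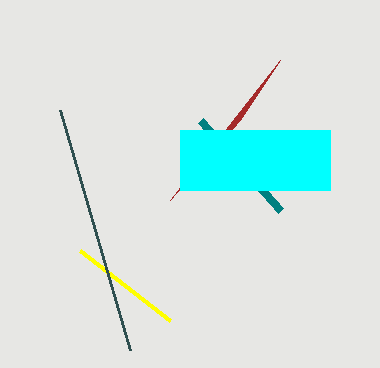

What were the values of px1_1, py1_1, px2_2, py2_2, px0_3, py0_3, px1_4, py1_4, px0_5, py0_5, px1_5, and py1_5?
px1_1 = 280; py1_1 = 210; px2_2 = 280; py2_2 = 60; px0_3 = 80; py0_3 = 250; px1_4 = 60; py1_4 = 110; px0_5 = 180; py0_5 = 130; px1_5 = 330; py1_5 = 190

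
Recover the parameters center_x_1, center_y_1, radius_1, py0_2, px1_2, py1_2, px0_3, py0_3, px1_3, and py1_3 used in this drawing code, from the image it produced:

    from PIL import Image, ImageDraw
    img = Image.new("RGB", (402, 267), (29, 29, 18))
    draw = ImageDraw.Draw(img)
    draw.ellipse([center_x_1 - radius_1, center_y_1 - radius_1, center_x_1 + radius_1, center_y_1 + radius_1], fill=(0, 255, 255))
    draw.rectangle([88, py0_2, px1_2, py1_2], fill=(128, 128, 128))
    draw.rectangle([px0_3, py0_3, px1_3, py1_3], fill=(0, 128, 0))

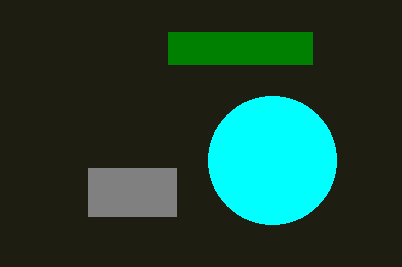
center_x_1 = 272; center_y_1 = 160; radius_1 = 64; py0_2 = 168; px1_2 = 176; py1_2 = 216; px0_3 = 168; py0_3 = 32; px1_3 = 312; py1_3 = 64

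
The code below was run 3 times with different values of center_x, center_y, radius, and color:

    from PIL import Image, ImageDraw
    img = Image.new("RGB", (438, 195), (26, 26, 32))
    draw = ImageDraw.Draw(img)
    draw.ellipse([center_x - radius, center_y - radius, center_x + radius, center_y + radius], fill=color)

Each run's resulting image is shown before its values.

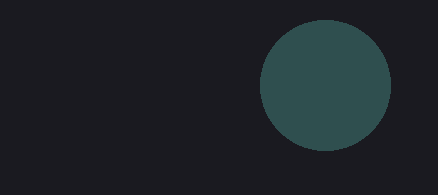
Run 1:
center_x = 325; center_y = 85; radius = 65; color = 'darkslategray'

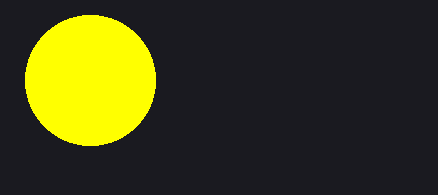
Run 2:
center_x = 90; center_y = 80; radius = 65; color = 'yellow'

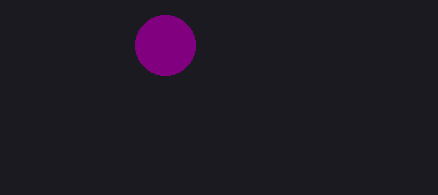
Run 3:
center_x = 165
center_y = 45
radius = 30
color = 'purple'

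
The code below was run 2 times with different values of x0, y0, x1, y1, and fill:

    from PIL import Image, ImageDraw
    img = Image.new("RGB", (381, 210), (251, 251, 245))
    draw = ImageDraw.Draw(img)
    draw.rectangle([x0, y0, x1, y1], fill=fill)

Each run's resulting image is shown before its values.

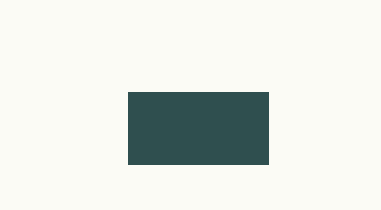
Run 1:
x0 = 128
y0 = 92
x1 = 268
y1 = 164
fill = 'darkslategray'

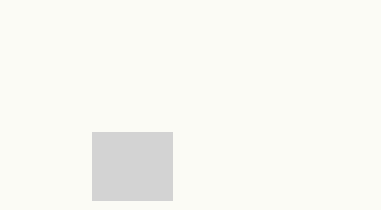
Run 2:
x0 = 92
y0 = 132
x1 = 172
y1 = 200
fill = 'lightgray'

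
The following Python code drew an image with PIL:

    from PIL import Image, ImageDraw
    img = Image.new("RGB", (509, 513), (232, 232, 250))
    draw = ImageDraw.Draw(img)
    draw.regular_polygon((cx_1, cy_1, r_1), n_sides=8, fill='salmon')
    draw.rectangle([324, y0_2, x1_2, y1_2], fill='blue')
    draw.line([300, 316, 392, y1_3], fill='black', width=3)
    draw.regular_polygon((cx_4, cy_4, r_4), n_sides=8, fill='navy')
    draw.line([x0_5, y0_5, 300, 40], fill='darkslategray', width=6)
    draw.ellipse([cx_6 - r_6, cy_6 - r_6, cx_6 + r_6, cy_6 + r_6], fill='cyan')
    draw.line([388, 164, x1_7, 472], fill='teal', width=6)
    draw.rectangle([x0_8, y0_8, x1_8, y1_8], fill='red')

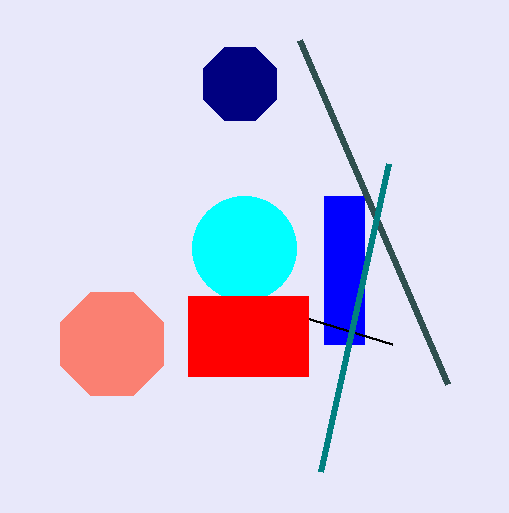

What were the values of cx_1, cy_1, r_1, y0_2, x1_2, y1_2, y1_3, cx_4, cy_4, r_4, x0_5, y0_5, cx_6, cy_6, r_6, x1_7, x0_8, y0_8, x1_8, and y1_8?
cx_1 = 112, cy_1 = 344, r_1 = 56, y0_2 = 196, x1_2 = 364, y1_2 = 344, y1_3 = 344, cx_4 = 240, cy_4 = 84, r_4 = 40, x0_5 = 448, y0_5 = 384, cx_6 = 244, cy_6 = 248, r_6 = 52, x1_7 = 320, x0_8 = 188, y0_8 = 296, x1_8 = 308, y1_8 = 376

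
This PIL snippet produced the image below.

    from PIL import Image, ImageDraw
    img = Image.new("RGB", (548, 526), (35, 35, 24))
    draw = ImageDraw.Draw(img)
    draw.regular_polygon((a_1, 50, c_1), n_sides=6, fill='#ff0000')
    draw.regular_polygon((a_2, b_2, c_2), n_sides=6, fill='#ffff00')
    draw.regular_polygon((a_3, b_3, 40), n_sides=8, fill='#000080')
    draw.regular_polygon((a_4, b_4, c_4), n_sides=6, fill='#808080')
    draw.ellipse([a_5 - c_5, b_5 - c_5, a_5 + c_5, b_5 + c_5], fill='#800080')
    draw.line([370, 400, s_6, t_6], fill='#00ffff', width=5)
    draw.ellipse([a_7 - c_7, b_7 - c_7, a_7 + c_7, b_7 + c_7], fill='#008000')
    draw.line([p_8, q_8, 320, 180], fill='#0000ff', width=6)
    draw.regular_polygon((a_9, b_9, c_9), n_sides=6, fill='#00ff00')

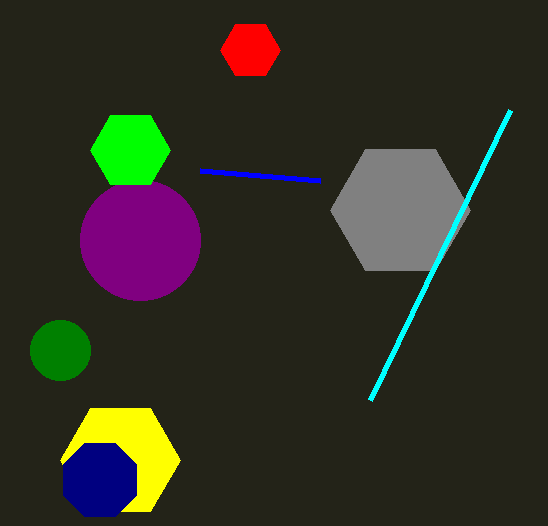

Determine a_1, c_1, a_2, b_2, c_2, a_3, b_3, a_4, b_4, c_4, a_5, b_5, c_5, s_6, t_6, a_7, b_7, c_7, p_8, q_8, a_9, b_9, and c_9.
a_1 = 250; c_1 = 30; a_2 = 120; b_2 = 460; c_2 = 60; a_3 = 100; b_3 = 480; a_4 = 400; b_4 = 210; c_4 = 70; a_5 = 140; b_5 = 240; c_5 = 60; s_6 = 510; t_6 = 110; a_7 = 60; b_7 = 350; c_7 = 30; p_8 = 200; q_8 = 170; a_9 = 130; b_9 = 150; c_9 = 40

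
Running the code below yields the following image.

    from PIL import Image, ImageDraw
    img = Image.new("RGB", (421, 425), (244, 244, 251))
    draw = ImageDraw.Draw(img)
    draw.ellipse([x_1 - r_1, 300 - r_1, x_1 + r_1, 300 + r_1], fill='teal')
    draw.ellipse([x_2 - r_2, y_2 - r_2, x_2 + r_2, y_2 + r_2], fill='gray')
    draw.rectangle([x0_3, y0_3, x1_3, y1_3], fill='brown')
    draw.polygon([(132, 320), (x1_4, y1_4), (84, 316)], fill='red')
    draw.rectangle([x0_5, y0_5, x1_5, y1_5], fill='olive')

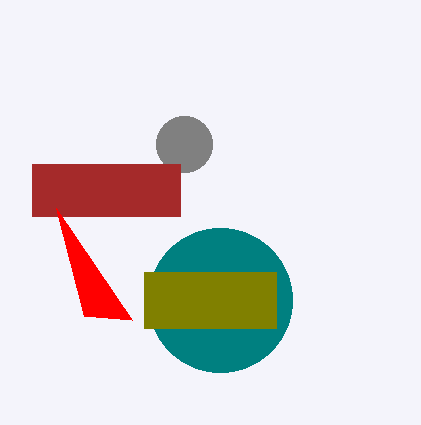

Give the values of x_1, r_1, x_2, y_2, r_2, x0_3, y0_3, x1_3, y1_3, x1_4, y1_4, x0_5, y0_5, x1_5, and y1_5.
x_1 = 220, r_1 = 72, x_2 = 184, y_2 = 144, r_2 = 28, x0_3 = 32, y0_3 = 164, x1_3 = 180, y1_3 = 216, x1_4 = 56, y1_4 = 208, x0_5 = 144, y0_5 = 272, x1_5 = 276, y1_5 = 328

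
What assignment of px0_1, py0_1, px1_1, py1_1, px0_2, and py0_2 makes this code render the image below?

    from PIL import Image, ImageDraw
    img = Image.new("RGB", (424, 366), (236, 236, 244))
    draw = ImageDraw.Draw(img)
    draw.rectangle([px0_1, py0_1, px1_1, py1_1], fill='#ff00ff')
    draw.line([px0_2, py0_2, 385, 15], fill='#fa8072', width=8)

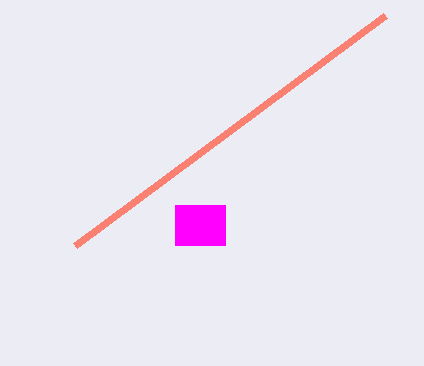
px0_1 = 175, py0_1 = 205, px1_1 = 225, py1_1 = 245, px0_2 = 75, py0_2 = 245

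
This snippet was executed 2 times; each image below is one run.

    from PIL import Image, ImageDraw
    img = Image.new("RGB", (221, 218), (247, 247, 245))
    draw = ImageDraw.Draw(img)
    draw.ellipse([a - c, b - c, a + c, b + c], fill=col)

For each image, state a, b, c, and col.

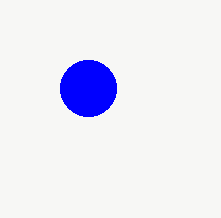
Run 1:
a = 88
b = 88
c = 28
col = 'blue'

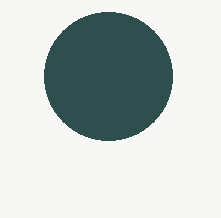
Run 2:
a = 108
b = 76
c = 64
col = 'darkslategray'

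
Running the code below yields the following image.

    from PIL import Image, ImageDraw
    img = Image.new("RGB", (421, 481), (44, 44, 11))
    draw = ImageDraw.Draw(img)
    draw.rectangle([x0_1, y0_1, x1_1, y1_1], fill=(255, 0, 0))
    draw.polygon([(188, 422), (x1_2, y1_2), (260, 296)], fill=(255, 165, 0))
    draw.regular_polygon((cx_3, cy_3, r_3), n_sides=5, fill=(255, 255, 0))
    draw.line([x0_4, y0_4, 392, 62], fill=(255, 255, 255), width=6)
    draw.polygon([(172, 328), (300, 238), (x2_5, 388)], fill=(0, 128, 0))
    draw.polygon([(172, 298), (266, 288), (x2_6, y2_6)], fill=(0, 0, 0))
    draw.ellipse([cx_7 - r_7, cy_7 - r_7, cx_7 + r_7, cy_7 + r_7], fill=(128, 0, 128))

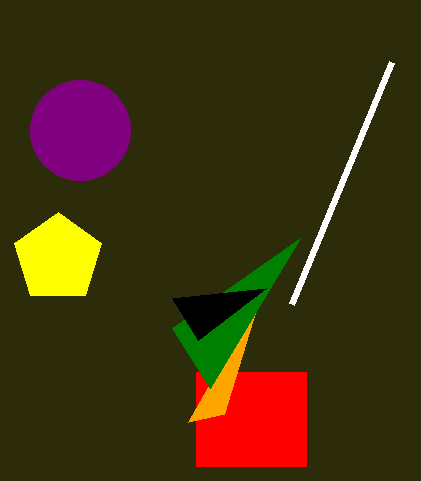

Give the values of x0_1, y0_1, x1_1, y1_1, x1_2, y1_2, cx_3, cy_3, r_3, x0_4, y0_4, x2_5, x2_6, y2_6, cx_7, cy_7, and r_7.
x0_1 = 196; y0_1 = 372; x1_1 = 306; y1_1 = 466; x1_2 = 224; y1_2 = 414; cx_3 = 58; cy_3 = 258; r_3 = 46; x0_4 = 292; y0_4 = 304; x2_5 = 210; x2_6 = 198; y2_6 = 340; cx_7 = 80; cy_7 = 130; r_7 = 50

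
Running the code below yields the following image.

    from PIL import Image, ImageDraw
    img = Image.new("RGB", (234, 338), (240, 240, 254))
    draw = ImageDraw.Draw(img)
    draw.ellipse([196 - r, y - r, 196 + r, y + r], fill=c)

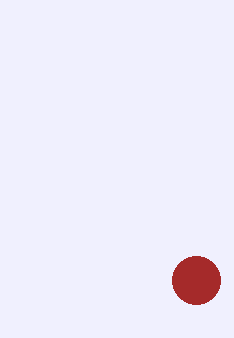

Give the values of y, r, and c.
y = 280
r = 24
c = 'brown'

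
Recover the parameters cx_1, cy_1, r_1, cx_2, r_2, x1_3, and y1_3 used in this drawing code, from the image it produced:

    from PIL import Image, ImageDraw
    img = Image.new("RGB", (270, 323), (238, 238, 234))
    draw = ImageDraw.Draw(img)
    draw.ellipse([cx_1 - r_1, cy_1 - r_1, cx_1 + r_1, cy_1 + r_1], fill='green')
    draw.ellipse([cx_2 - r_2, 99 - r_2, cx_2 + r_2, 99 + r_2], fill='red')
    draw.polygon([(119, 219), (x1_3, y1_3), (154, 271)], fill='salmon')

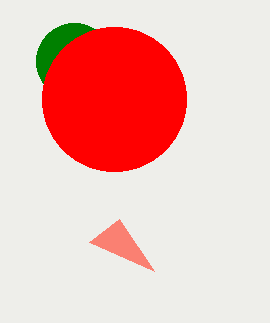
cx_1 = 74, cy_1 = 61, r_1 = 38, cx_2 = 114, r_2 = 72, x1_3 = 89, y1_3 = 242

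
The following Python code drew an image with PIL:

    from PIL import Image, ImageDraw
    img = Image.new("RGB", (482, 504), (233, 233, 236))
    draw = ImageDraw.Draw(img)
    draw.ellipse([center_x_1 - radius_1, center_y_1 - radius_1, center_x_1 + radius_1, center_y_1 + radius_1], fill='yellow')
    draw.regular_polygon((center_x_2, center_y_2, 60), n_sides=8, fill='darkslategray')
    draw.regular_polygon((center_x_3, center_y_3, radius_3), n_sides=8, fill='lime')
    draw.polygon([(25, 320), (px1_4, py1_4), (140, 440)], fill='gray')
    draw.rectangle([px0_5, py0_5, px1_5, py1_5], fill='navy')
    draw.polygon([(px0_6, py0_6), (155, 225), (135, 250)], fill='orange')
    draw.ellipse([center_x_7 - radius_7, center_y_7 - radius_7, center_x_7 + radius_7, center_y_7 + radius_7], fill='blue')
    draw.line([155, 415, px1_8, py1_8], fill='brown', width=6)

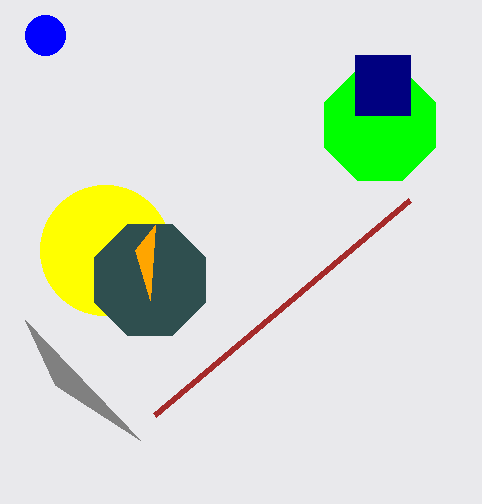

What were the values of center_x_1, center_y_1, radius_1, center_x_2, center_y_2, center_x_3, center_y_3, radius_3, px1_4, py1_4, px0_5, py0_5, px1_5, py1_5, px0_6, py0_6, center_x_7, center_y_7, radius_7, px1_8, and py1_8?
center_x_1 = 105
center_y_1 = 250
radius_1 = 65
center_x_2 = 150
center_y_2 = 280
center_x_3 = 380
center_y_3 = 125
radius_3 = 60
px1_4 = 55
py1_4 = 385
px0_5 = 355
py0_5 = 55
px1_5 = 410
py1_5 = 115
px0_6 = 150
py0_6 = 300
center_x_7 = 45
center_y_7 = 35
radius_7 = 20
px1_8 = 410
py1_8 = 200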